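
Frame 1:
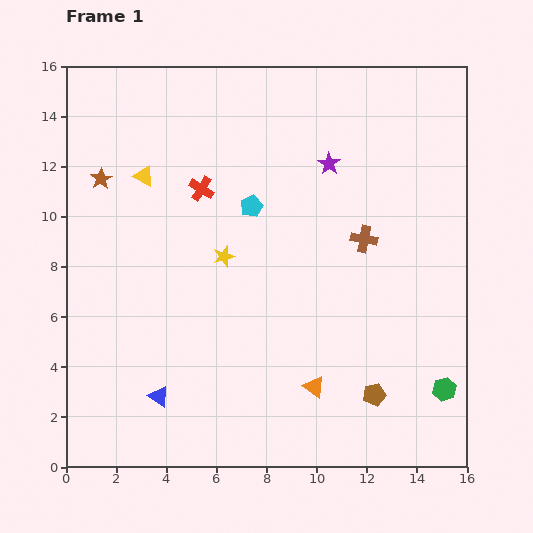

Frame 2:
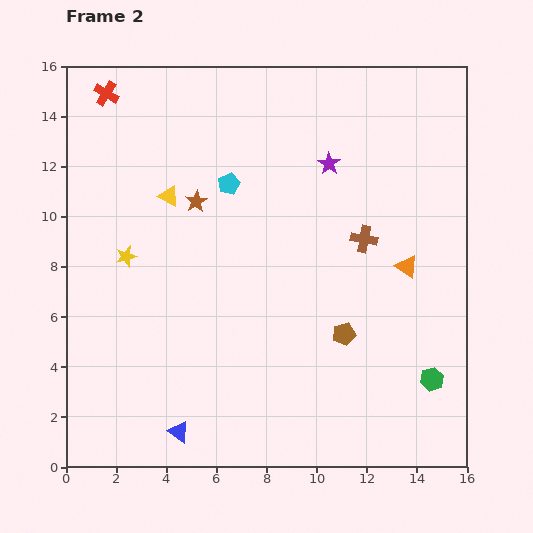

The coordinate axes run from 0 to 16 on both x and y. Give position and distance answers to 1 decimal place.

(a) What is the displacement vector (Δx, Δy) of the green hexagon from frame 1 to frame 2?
(-0.5, 0.4)

The green hexagon was at (15.1, 3.1) in frame 1 and (14.6, 3.5) in frame 2.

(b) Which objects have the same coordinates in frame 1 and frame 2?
the purple star, the brown cross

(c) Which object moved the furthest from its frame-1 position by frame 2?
the orange triangle

(moved 6.1; next 5.4)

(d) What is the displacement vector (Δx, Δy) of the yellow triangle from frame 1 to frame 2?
(1.0, -0.8)

The yellow triangle was at (3.1, 11.6) in frame 1 and (4.1, 10.8) in frame 2.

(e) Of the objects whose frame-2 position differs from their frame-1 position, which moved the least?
the green hexagon

(moved 0.6)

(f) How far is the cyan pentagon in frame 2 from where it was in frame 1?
1.3

The cyan pentagon moved from (7.4, 10.4) to (6.5, 11.3), a distance of √(0.9² + 0.9²) ≈ 1.3.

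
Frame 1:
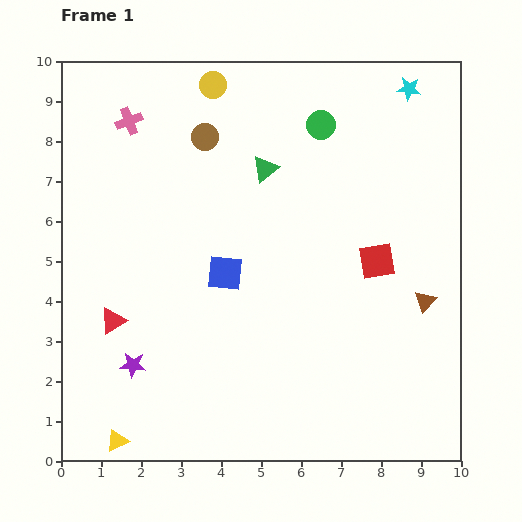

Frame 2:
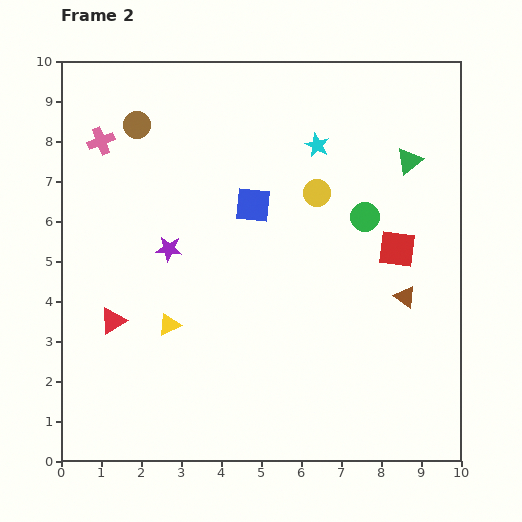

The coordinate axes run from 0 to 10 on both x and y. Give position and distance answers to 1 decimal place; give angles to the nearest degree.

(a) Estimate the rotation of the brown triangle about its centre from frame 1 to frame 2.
38° counter-clockwise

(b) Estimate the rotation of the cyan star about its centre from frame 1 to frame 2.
19° clockwise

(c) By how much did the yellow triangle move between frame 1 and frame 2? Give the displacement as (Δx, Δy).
(1.3, 2.9)

The yellow triangle was at (1.4, 0.5) in frame 1 and (2.7, 3.4) in frame 2.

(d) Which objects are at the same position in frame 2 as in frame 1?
the red triangle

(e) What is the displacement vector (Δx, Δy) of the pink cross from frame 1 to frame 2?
(-0.7, -0.5)

The pink cross was at (1.7, 8.5) in frame 1 and (1.0, 8.0) in frame 2.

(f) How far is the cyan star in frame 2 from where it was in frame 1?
2.7

The cyan star moved from (8.7, 9.3) to (6.4, 7.9), a distance of √(2.3² + 1.4²) ≈ 2.7.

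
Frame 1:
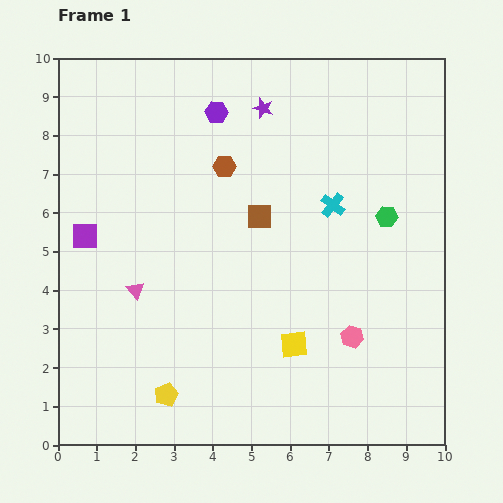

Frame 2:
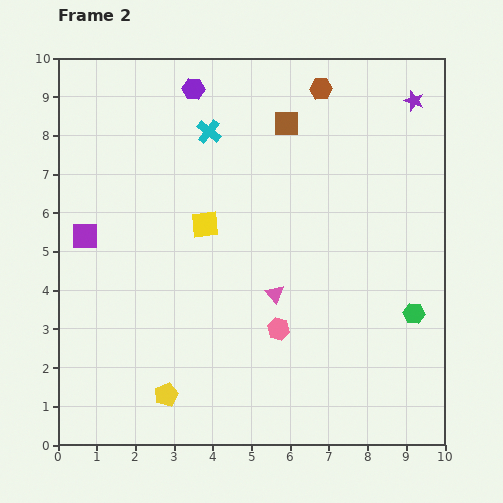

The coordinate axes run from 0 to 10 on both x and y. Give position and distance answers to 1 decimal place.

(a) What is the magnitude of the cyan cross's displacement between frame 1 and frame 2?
3.7

The cyan cross moved from (7.1, 6.2) to (3.9, 8.1), a distance of √(3.2² + 1.9²) ≈ 3.7.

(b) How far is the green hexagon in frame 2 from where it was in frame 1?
2.6

The green hexagon moved from (8.5, 5.9) to (9.2, 3.4), a distance of √(0.7² + 2.5²) ≈ 2.6.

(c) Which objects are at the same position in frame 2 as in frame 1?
the yellow pentagon, the purple square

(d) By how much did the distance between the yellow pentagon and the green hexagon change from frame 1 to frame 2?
-0.6

Distance in frame 1: 7.3. Distance in frame 2: 6.7.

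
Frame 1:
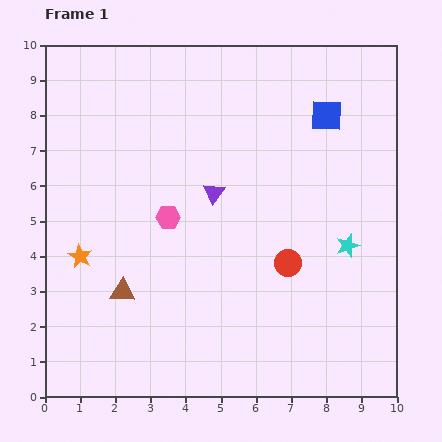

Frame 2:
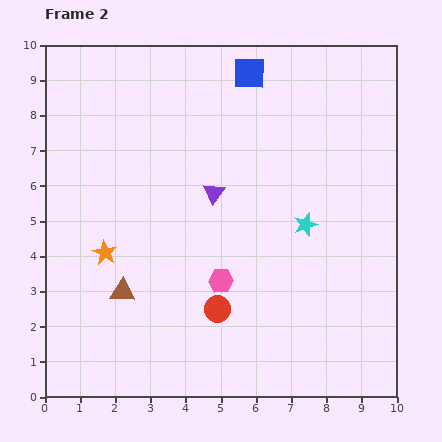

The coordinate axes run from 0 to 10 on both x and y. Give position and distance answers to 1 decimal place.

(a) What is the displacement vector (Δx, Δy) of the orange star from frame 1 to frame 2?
(0.7, 0.1)

The orange star was at (1.0, 4.0) in frame 1 and (1.7, 4.1) in frame 2.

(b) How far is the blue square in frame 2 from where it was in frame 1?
2.5

The blue square moved from (8.0, 8.0) to (5.8, 9.2), a distance of √(2.2² + 1.2²) ≈ 2.5.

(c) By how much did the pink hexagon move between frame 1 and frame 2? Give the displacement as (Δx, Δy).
(1.5, -1.8)

The pink hexagon was at (3.5, 5.1) in frame 1 and (5.0, 3.3) in frame 2.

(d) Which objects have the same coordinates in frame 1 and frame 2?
the brown triangle, the purple triangle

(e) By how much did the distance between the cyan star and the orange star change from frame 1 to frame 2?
-1.8

Distance in frame 1: 7.6. Distance in frame 2: 5.8.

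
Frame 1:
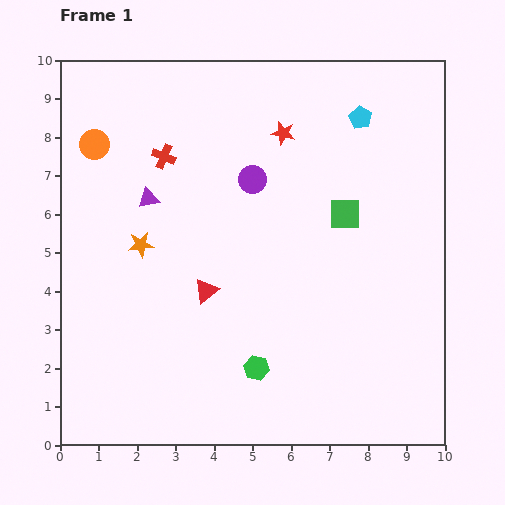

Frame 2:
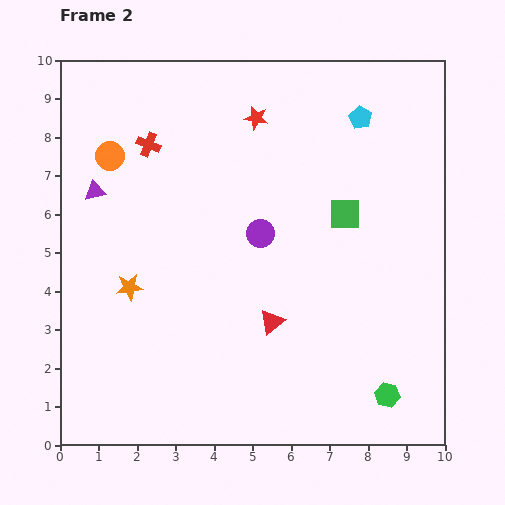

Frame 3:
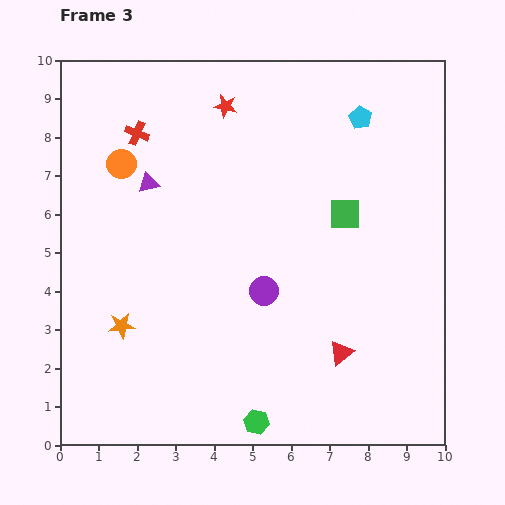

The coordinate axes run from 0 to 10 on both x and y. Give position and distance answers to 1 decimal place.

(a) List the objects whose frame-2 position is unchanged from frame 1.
the green square, the cyan pentagon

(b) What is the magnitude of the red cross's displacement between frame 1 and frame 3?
0.9

The red cross moved from (2.7, 7.5) to (2.0, 8.1), a distance of √(0.7² + 0.6²) ≈ 0.9.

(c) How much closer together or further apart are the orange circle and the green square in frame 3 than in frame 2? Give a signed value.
-0.4

Distance in frame 2: 6.3. Distance in frame 3: 5.9.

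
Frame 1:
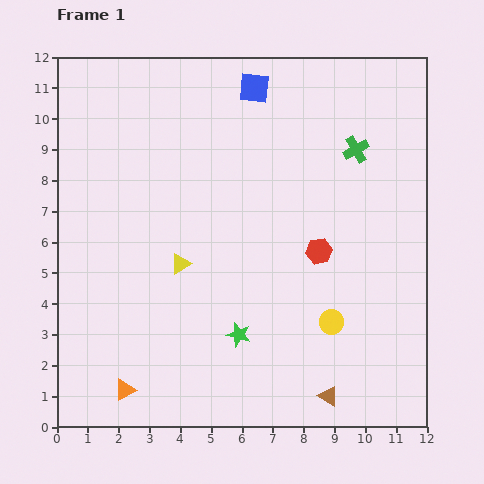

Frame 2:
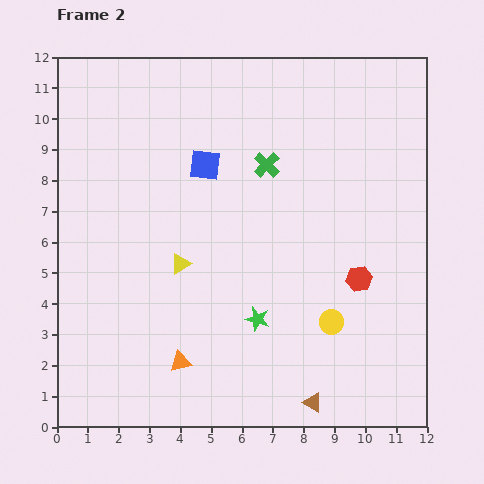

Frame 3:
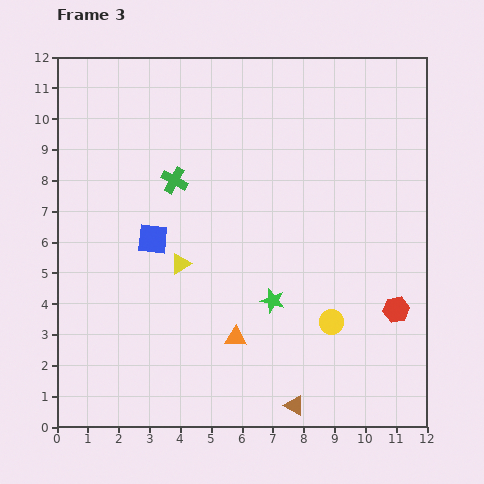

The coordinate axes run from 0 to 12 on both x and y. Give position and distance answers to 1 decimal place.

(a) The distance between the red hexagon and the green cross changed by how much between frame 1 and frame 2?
+1.3

Distance in frame 1: 3.5. Distance in frame 2: 4.8.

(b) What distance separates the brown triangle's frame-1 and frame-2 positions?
0.5

The brown triangle moved from (8.8, 1.0) to (8.3, 0.8), a distance of √(0.5² + 0.2²) ≈ 0.5.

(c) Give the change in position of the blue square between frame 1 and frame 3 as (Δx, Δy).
(-3.3, -4.9)

The blue square was at (6.4, 11.0) in frame 1 and (3.1, 6.1) in frame 3.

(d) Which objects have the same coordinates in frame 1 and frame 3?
the yellow triangle, the yellow circle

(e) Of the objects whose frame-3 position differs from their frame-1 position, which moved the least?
the brown triangle

(moved 1.1)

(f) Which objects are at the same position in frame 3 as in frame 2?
the yellow triangle, the yellow circle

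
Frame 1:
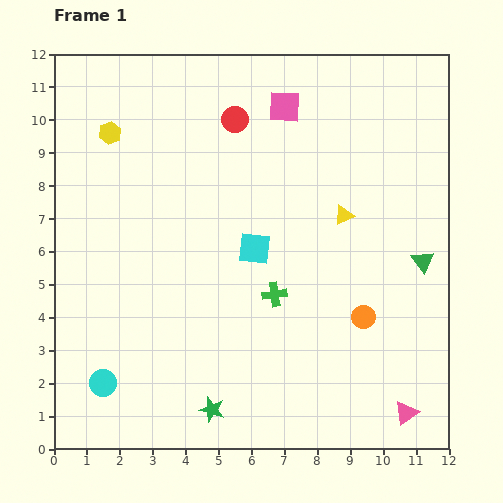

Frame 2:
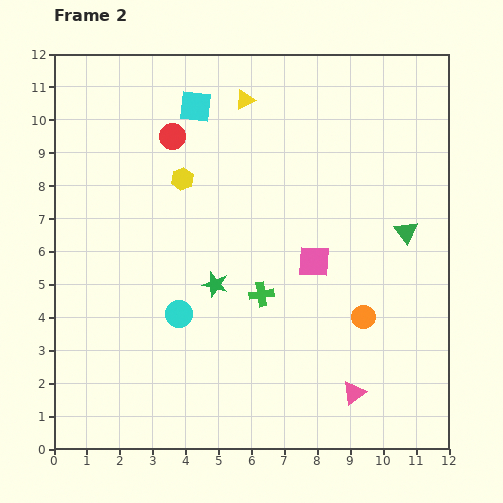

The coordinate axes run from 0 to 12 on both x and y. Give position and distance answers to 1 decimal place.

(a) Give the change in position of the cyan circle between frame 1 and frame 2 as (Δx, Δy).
(2.3, 2.1)

The cyan circle was at (1.5, 2.0) in frame 1 and (3.8, 4.1) in frame 2.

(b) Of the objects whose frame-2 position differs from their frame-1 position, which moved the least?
the green cross

(moved 0.4)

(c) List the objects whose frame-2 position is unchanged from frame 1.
the orange circle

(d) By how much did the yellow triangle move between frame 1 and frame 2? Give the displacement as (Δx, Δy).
(-3.0, 3.5)

The yellow triangle was at (8.8, 7.1) in frame 1 and (5.8, 10.6) in frame 2.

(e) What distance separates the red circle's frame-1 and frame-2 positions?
2.0

The red circle moved from (5.5, 10.0) to (3.6, 9.5), a distance of √(1.9² + 0.5²) ≈ 2.0.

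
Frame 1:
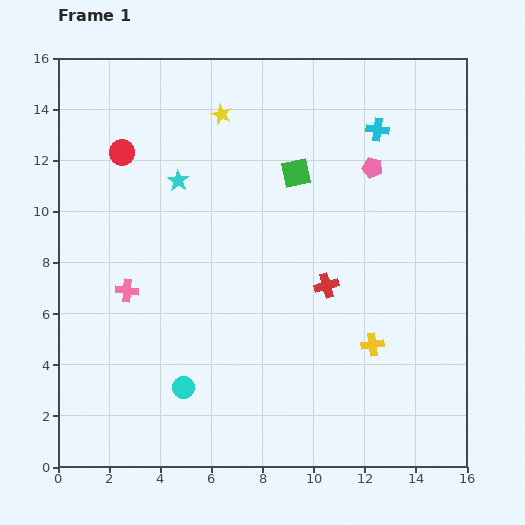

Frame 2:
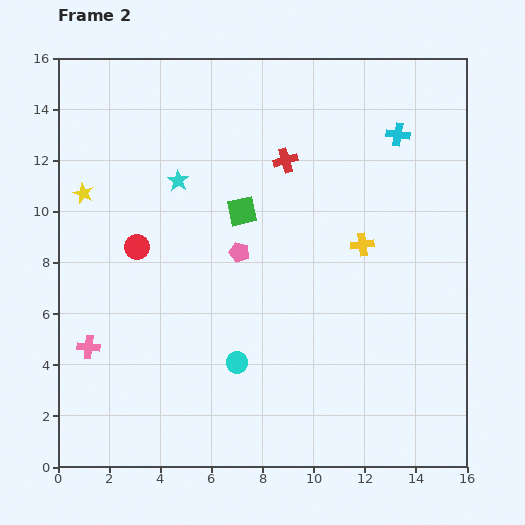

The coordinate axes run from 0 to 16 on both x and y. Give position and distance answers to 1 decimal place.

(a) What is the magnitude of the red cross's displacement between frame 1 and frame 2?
5.2

The red cross moved from (10.5, 7.1) to (8.9, 12.0), a distance of √(1.6² + 4.9²) ≈ 5.2.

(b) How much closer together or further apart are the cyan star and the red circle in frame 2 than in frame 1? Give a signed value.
+0.6

Distance in frame 1: 2.5. Distance in frame 2: 3.1.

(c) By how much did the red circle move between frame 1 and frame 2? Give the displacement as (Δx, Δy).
(0.6, -3.7)

The red circle was at (2.5, 12.3) in frame 1 and (3.1, 8.6) in frame 2.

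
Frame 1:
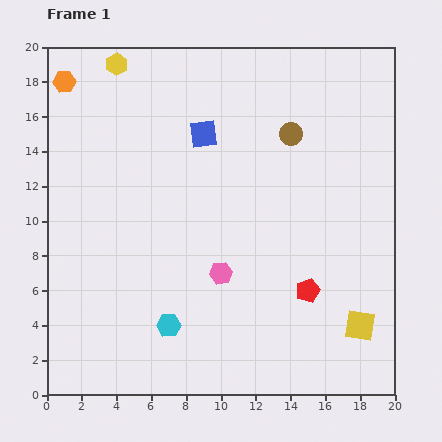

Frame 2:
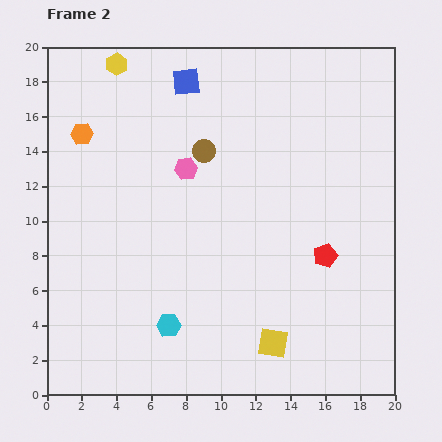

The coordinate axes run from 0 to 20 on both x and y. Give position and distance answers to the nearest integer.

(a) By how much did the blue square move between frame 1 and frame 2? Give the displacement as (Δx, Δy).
(-1, 3)

The blue square was at (9, 15) in frame 1 and (8, 18) in frame 2.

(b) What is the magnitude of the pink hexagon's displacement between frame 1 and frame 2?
6

The pink hexagon moved from (10, 7) to (8, 13), a distance of √(2² + 6²) ≈ 6.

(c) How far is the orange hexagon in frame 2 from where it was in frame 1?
3

The orange hexagon moved from (1, 18) to (2, 15), a distance of √(1² + 3²) ≈ 3.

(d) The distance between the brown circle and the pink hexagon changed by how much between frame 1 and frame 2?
-8

Distance in frame 1: 9. Distance in frame 2: 1.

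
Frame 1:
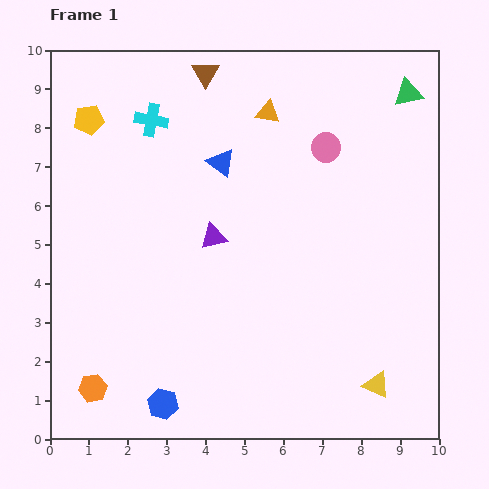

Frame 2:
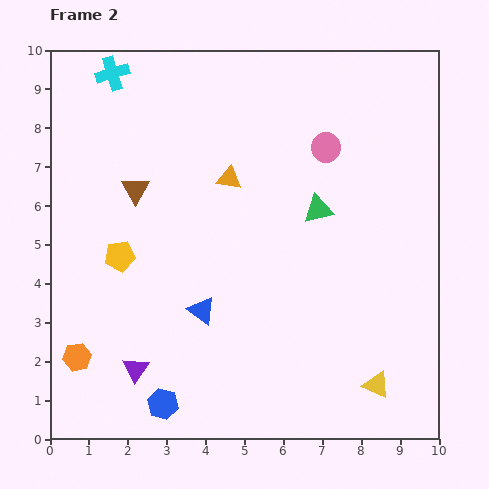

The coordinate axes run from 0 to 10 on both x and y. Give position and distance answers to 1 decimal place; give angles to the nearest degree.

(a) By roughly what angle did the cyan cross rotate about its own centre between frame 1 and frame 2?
27° counter-clockwise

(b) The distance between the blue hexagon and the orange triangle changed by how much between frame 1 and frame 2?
-2.0

Distance in frame 1: 8.0. Distance in frame 2: 6.0.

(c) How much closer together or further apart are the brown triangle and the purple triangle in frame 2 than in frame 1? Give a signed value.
+0.4

Distance in frame 1: 4.2. Distance in frame 2: 4.6.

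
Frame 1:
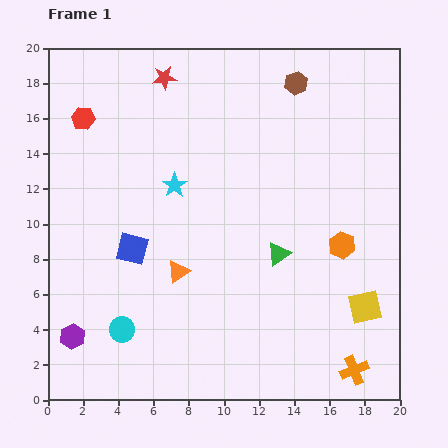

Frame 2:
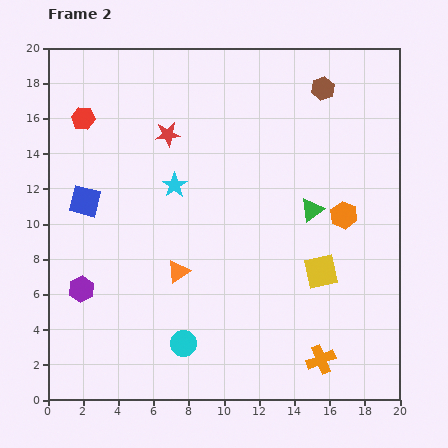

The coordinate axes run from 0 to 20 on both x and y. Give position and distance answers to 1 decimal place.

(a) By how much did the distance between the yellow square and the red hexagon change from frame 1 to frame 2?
-3.1

Distance in frame 1: 19.2. Distance in frame 2: 16.1.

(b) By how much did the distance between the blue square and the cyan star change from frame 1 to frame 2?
+0.9

Distance in frame 1: 4.3. Distance in frame 2: 5.2.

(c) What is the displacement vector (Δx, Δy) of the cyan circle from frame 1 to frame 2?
(3.5, -0.8)

The cyan circle was at (4.2, 4.0) in frame 1 and (7.7, 3.2) in frame 2.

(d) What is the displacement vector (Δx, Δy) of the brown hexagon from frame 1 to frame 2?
(1.5, -0.3)

The brown hexagon was at (14.1, 18.0) in frame 1 and (15.6, 17.7) in frame 2.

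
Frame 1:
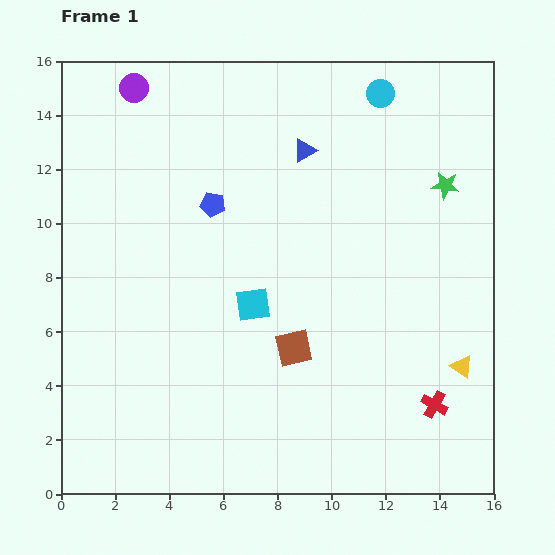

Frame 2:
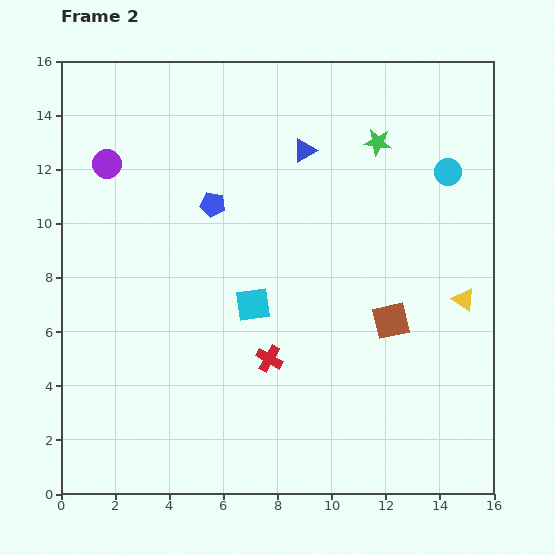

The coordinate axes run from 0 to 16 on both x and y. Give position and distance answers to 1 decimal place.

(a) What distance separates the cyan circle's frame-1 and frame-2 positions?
3.8

The cyan circle moved from (11.8, 14.8) to (14.3, 11.9), a distance of √(2.5² + 2.9²) ≈ 3.8.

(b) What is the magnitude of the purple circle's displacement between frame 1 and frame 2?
3.0

The purple circle moved from (2.7, 15.0) to (1.7, 12.2), a distance of √(1.0² + 2.8²) ≈ 3.0.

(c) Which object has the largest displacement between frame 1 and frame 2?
the red cross

(moved 6.3; next 3.8)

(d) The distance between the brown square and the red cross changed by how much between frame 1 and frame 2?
-0.9

Distance in frame 1: 5.6. Distance in frame 2: 4.7.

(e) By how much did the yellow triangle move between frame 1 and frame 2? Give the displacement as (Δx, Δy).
(0.1, 2.5)

The yellow triangle was at (14.8, 4.7) in frame 1 and (14.9, 7.2) in frame 2.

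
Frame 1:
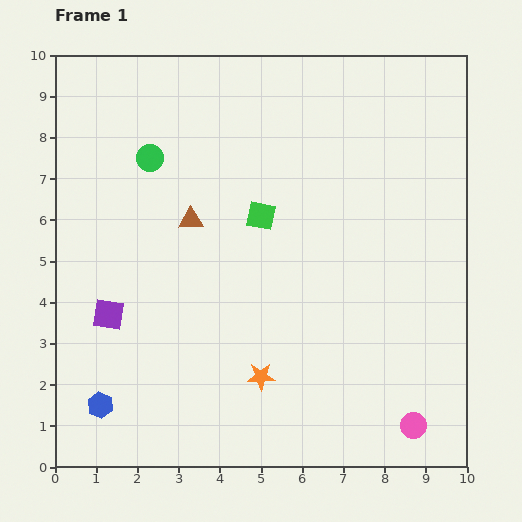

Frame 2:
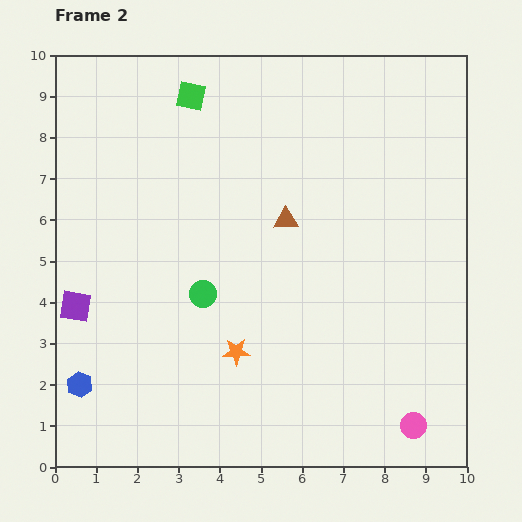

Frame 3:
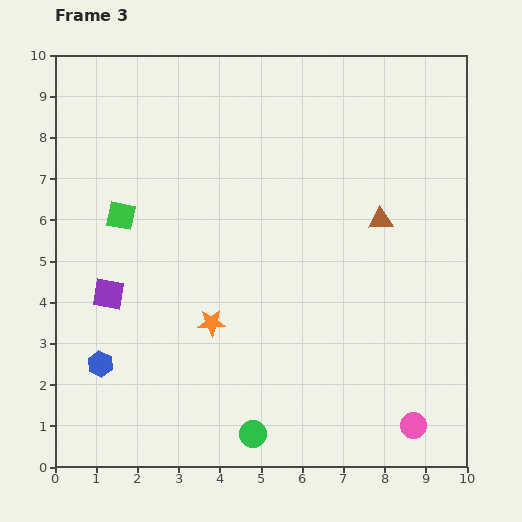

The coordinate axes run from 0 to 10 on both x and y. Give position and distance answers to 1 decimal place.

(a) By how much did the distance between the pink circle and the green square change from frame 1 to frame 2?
+3.4

Distance in frame 1: 6.3. Distance in frame 2: 9.7.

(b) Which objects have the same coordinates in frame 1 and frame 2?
the pink circle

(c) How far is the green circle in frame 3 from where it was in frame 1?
7.2

The green circle moved from (2.3, 7.5) to (4.8, 0.8), a distance of √(2.5² + 6.7²) ≈ 7.2.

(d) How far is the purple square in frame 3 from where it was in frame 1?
0.5

The purple square moved from (1.3, 3.7) to (1.3, 4.2), a distance of √(0.0² + 0.5²) ≈ 0.5.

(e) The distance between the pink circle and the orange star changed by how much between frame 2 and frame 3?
+0.8

Distance in frame 2: 4.7. Distance in frame 3: 5.5.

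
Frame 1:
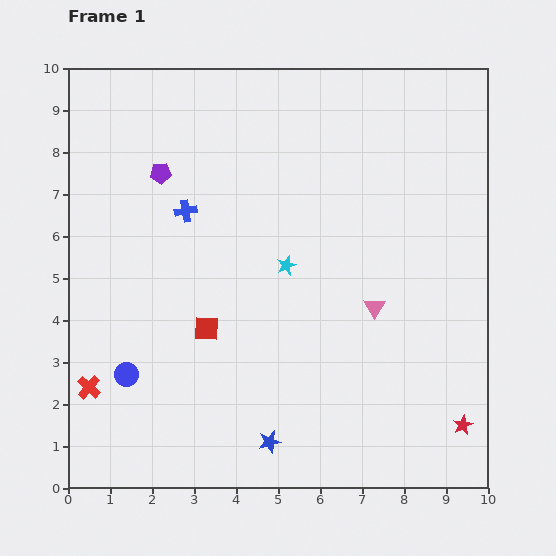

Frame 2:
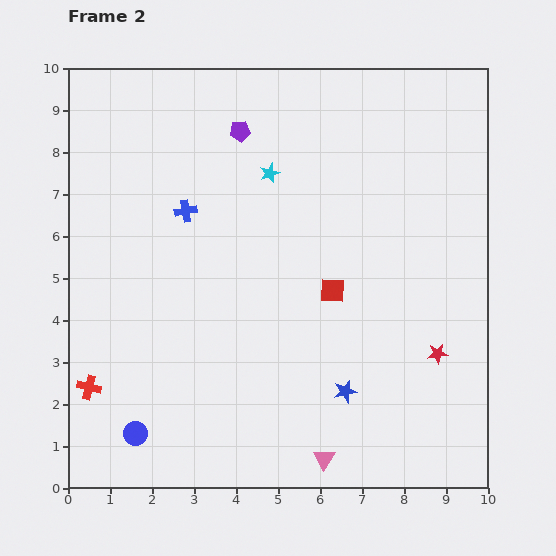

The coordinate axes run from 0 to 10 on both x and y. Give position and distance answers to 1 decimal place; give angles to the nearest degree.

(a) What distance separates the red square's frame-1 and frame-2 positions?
3.1

The red square moved from (3.3, 3.8) to (6.3, 4.7), a distance of √(3.0² + 0.9²) ≈ 3.1.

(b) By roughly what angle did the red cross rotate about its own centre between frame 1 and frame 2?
27° counter-clockwise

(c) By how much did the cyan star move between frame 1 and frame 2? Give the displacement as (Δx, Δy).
(-0.4, 2.2)

The cyan star was at (5.2, 5.3) in frame 1 and (4.8, 7.5) in frame 2.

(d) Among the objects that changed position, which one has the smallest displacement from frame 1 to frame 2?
the blue circle

(moved 1.4)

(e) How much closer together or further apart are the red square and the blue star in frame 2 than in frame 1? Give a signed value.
-0.7

Distance in frame 1: 3.1. Distance in frame 2: 2.4.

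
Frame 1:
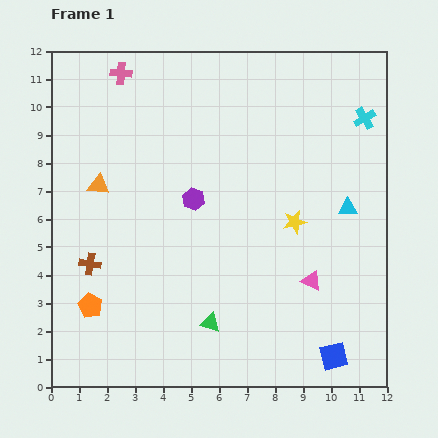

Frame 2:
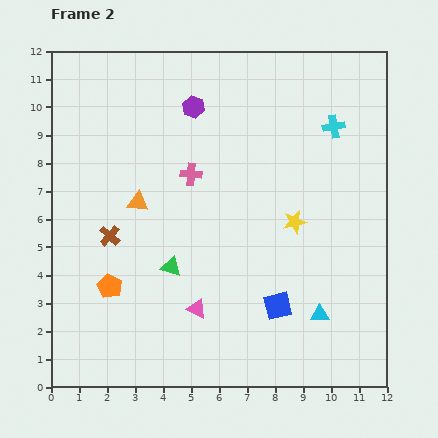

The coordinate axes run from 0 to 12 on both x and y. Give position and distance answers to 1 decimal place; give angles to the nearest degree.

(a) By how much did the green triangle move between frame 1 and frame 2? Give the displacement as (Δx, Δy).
(-1.4, 2.0)

The green triangle was at (5.7, 2.3) in frame 1 and (4.3, 4.3) in frame 2.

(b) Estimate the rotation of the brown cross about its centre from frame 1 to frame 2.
34° clockwise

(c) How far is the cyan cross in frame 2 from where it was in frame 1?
1.1

The cyan cross moved from (11.2, 9.6) to (10.1, 9.3), a distance of √(1.1² + 0.3²) ≈ 1.1.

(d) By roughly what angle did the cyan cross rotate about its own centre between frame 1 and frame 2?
20° clockwise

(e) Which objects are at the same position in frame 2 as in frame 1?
the yellow star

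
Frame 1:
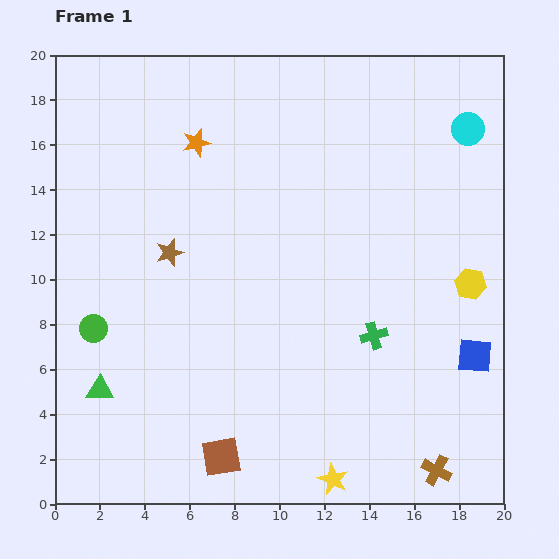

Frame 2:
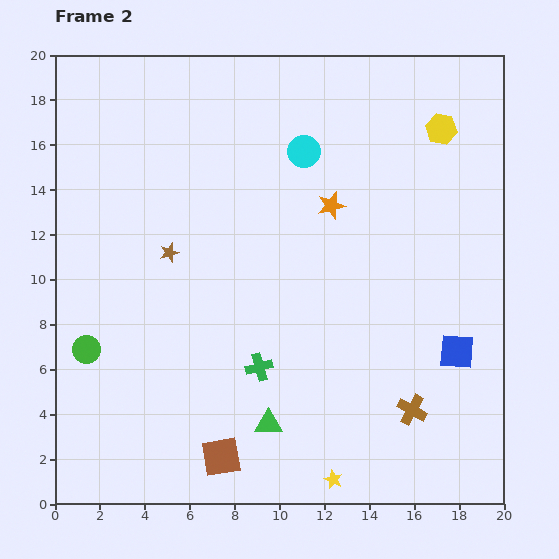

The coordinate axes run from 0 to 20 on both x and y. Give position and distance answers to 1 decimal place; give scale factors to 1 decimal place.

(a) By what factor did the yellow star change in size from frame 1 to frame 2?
0.6×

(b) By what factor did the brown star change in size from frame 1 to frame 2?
0.7×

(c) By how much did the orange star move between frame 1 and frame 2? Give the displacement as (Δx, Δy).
(6.0, -2.8)

The orange star was at (6.3, 16.1) in frame 1 and (12.3, 13.3) in frame 2.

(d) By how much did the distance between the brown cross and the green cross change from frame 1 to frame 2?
+0.5

Distance in frame 1: 6.6. Distance in frame 2: 7.1.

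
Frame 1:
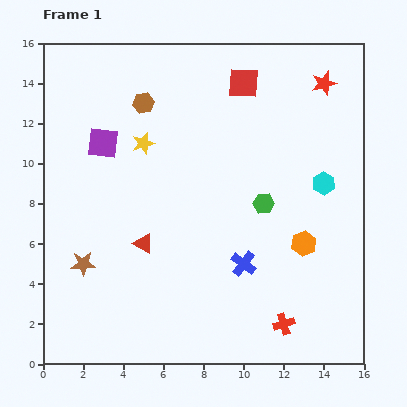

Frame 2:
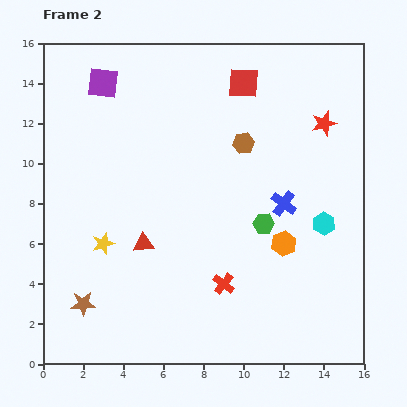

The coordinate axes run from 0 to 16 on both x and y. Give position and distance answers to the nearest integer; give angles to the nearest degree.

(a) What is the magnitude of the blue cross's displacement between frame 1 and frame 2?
4

The blue cross moved from (10, 5) to (12, 8), a distance of √(2² + 3²) ≈ 4.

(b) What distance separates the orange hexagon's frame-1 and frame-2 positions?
1

The orange hexagon moved from (13, 6) to (12, 6), a distance of √(1² + 0²) ≈ 1.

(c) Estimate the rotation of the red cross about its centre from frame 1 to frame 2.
34° counter-clockwise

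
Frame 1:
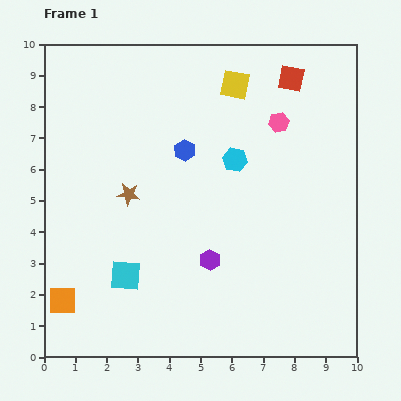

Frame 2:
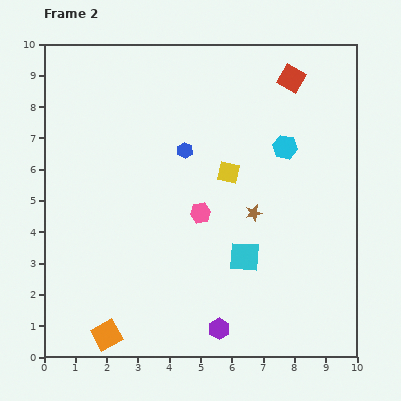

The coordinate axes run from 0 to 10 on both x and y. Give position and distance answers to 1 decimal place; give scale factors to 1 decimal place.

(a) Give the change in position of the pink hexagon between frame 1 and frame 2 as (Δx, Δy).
(-2.5, -2.9)

The pink hexagon was at (7.5, 7.5) in frame 1 and (5.0, 4.6) in frame 2.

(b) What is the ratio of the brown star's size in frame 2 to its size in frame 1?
0.7×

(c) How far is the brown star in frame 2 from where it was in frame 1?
4.0

The brown star moved from (2.7, 5.2) to (6.7, 4.6), a distance of √(4.0² + 0.6²) ≈ 4.0.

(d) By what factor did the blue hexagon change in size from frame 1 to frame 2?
0.8×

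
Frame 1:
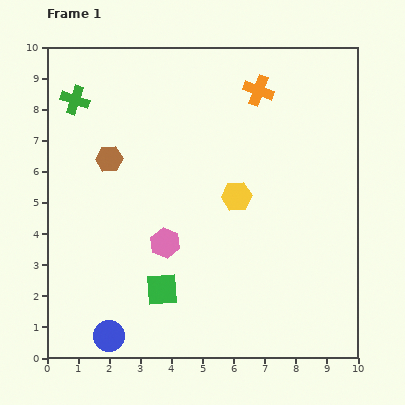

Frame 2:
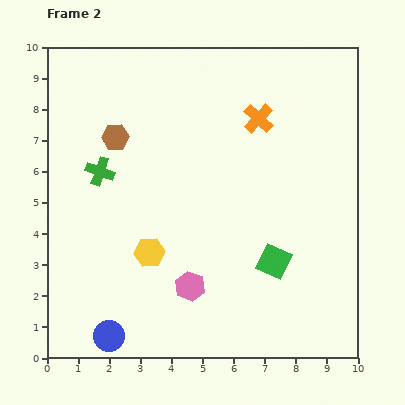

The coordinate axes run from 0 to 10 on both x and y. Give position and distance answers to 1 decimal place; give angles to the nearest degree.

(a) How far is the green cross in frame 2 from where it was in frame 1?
2.4

The green cross moved from (0.9, 8.3) to (1.7, 6.0), a distance of √(0.8² + 2.3²) ≈ 2.4.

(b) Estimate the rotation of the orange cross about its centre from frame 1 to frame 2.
23° clockwise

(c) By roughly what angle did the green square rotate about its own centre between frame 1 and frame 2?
28° clockwise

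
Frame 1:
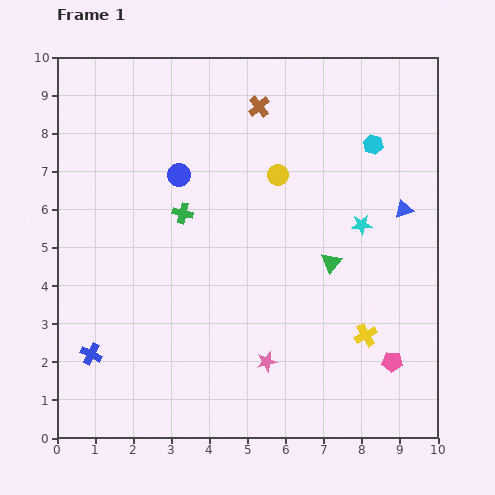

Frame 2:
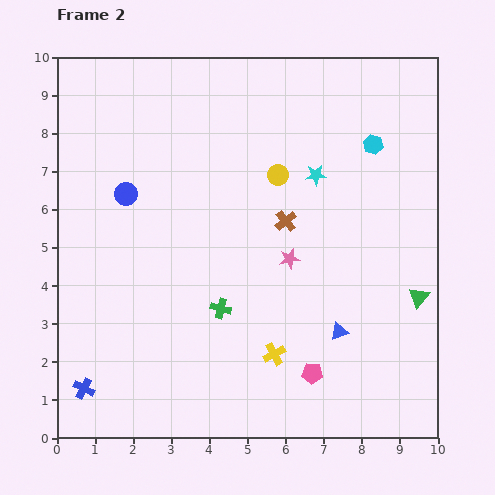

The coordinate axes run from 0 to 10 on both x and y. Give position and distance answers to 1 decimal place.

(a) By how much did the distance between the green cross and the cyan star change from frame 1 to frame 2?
-0.4

Distance in frame 1: 4.7. Distance in frame 2: 4.3.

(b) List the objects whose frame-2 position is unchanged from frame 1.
the yellow circle, the cyan hexagon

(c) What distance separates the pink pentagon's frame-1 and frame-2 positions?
2.1

The pink pentagon moved from (8.8, 2.0) to (6.7, 1.7), a distance of √(2.1² + 0.3²) ≈ 2.1.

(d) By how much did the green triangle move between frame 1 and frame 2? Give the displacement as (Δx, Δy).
(2.3, -0.9)

The green triangle was at (7.2, 4.6) in frame 1 and (9.5, 3.7) in frame 2.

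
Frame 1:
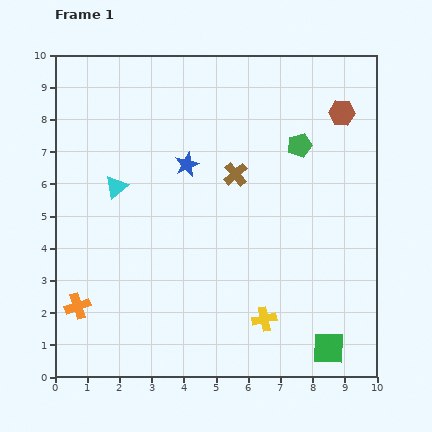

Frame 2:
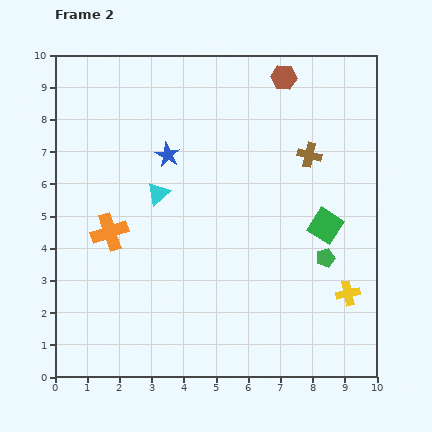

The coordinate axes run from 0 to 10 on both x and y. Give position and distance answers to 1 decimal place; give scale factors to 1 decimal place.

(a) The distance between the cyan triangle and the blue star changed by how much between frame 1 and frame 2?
-1.1

Distance in frame 1: 2.3. Distance in frame 2: 1.2.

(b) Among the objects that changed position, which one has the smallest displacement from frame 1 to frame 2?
the blue star

(moved 0.7)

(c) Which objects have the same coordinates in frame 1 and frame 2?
none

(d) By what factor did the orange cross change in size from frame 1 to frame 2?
1.4×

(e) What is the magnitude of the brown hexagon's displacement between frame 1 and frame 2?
2.1

The brown hexagon moved from (8.9, 8.2) to (7.1, 9.3), a distance of √(1.8² + 1.1²) ≈ 2.1.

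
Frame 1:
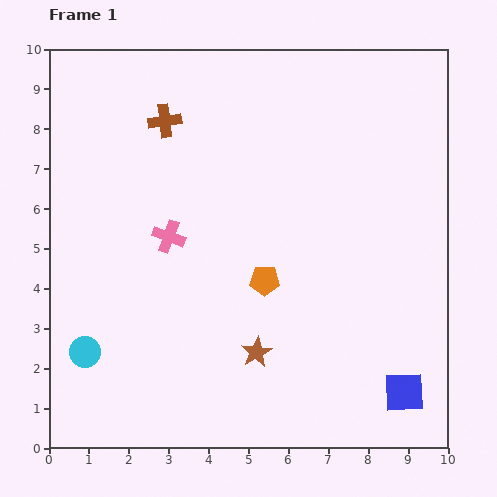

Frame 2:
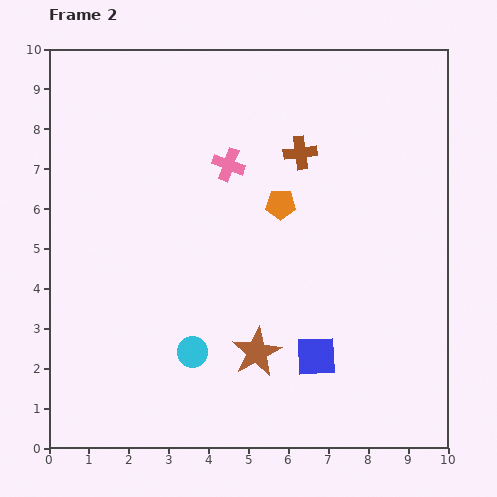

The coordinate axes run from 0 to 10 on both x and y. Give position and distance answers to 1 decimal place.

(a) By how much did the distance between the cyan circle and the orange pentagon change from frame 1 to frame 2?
-0.5

Distance in frame 1: 4.8. Distance in frame 2: 4.3.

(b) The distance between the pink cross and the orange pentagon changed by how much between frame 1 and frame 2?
-1.0

Distance in frame 1: 2.6. Distance in frame 2: 1.6.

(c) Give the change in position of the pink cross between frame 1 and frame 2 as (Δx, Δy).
(1.5, 1.8)

The pink cross was at (3.0, 5.3) in frame 1 and (4.5, 7.1) in frame 2.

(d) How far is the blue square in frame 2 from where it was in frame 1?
2.4

The blue square moved from (8.9, 1.4) to (6.7, 2.3), a distance of √(2.2² + 0.9²) ≈ 2.4.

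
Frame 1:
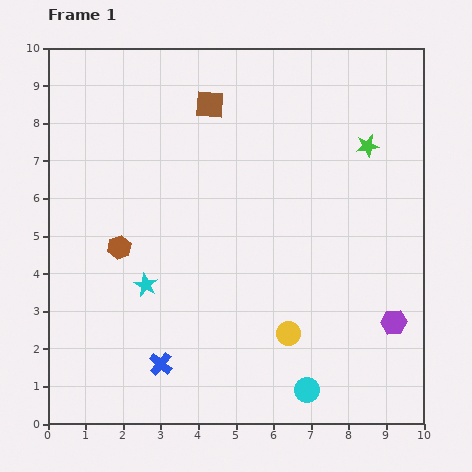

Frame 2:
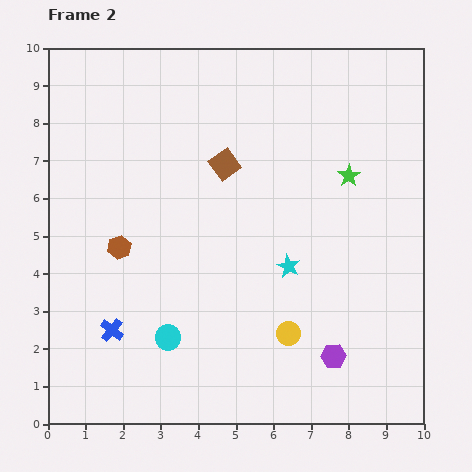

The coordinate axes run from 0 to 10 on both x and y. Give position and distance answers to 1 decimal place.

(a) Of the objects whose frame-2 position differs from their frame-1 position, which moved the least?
the green star

(moved 0.9)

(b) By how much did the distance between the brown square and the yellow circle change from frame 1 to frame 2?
-1.7

Distance in frame 1: 6.5. Distance in frame 2: 4.8.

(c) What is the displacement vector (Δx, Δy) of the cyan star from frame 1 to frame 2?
(3.8, 0.5)

The cyan star was at (2.6, 3.7) in frame 1 and (6.4, 4.2) in frame 2.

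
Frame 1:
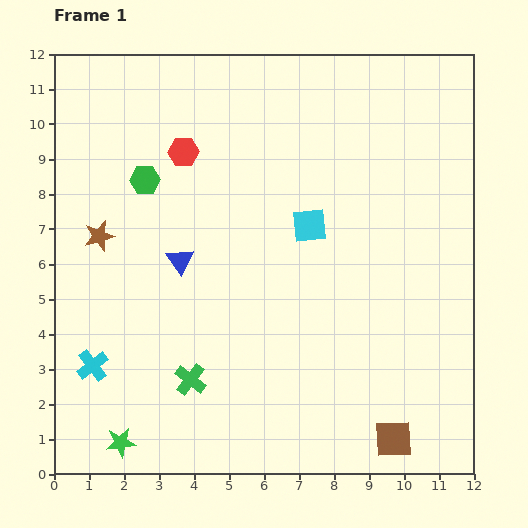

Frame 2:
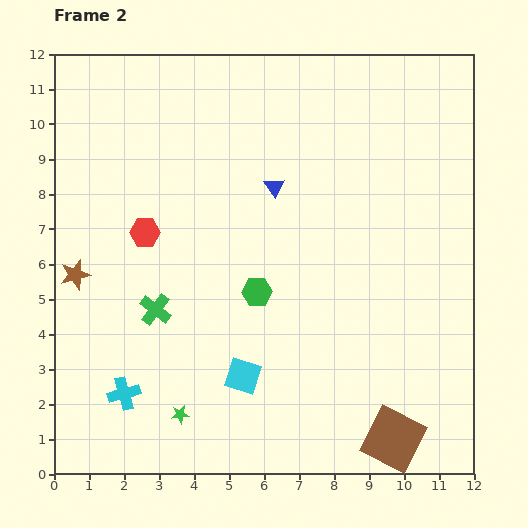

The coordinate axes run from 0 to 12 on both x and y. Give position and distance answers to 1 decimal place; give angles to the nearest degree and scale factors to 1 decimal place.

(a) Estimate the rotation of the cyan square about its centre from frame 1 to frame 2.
24° clockwise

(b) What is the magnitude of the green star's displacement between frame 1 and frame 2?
1.9

The green star moved from (1.9, 0.9) to (3.6, 1.7), a distance of √(1.7² + 0.8²) ≈ 1.9.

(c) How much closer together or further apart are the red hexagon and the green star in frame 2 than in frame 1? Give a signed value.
-3.2

Distance in frame 1: 8.5. Distance in frame 2: 5.3.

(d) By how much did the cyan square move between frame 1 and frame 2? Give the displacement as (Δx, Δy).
(-1.9, -4.3)

The cyan square was at (7.3, 7.1) in frame 1 and (5.4, 2.8) in frame 2.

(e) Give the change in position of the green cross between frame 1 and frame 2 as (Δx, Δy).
(-1.0, 2.0)

The green cross was at (3.9, 2.7) in frame 1 and (2.9, 4.7) in frame 2.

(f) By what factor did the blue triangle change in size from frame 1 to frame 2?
0.7×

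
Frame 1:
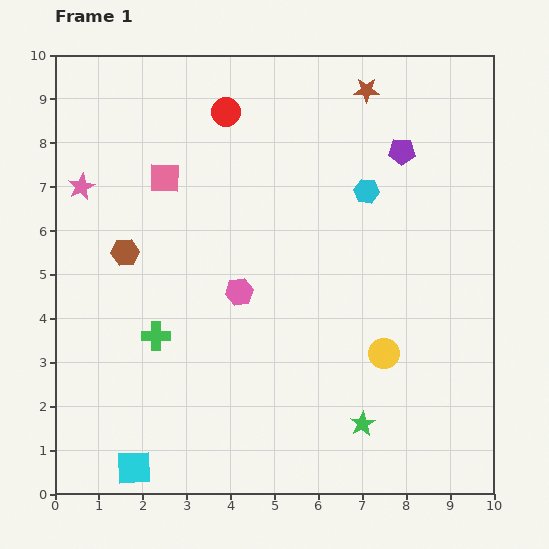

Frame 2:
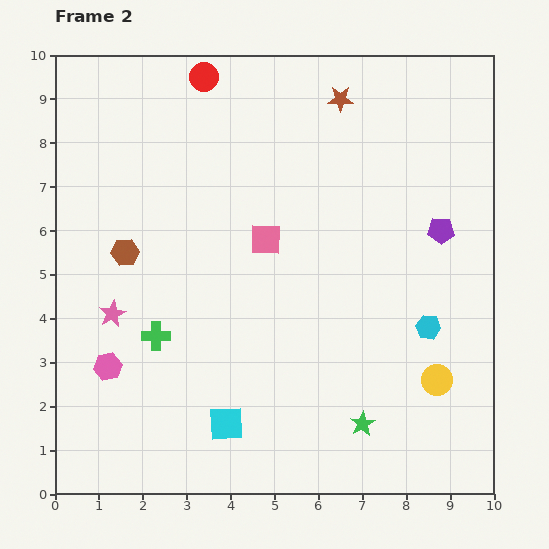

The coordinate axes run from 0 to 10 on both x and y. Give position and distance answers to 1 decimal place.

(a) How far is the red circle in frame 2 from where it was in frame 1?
0.9

The red circle moved from (3.9, 8.7) to (3.4, 9.5), a distance of √(0.5² + 0.8²) ≈ 0.9.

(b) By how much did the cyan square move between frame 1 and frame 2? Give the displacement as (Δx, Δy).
(2.1, 1.0)

The cyan square was at (1.8, 0.6) in frame 1 and (3.9, 1.6) in frame 2.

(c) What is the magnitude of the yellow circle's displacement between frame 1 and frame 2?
1.3

The yellow circle moved from (7.5, 3.2) to (8.7, 2.6), a distance of √(1.2² + 0.6²) ≈ 1.3.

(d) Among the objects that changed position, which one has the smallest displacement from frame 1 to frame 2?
the brown star

(moved 0.6)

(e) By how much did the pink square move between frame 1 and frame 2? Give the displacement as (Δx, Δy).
(2.3, -1.4)

The pink square was at (2.5, 7.2) in frame 1 and (4.8, 5.8) in frame 2.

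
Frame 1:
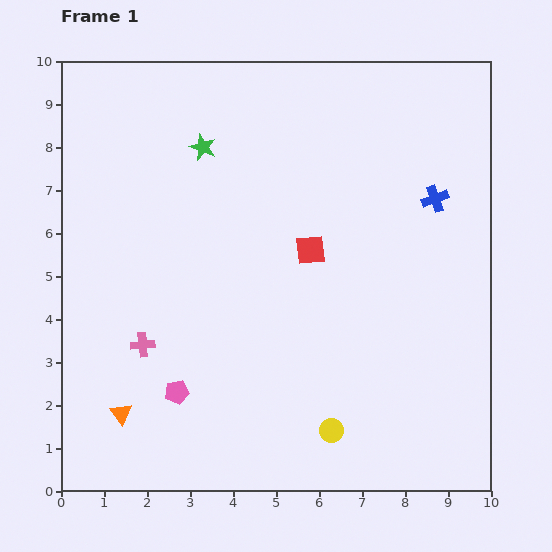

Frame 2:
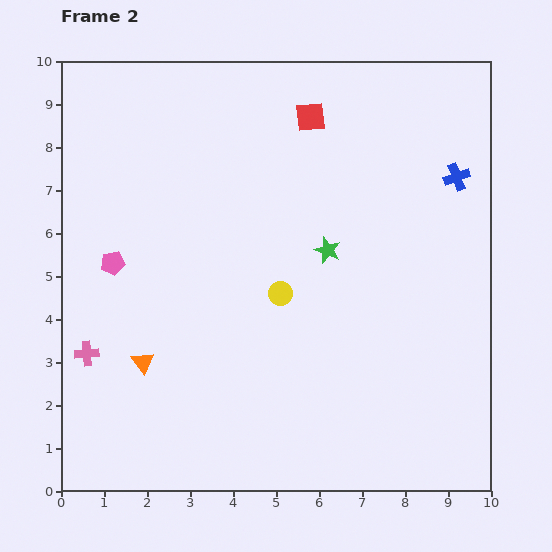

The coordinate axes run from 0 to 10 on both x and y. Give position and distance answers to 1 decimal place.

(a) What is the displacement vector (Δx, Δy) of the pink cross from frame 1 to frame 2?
(-1.3, -0.2)

The pink cross was at (1.9, 3.4) in frame 1 and (0.6, 3.2) in frame 2.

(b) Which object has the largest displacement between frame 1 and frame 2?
the green star

(moved 3.8; next 3.4)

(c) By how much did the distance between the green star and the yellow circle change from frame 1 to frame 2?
-5.7

Distance in frame 1: 7.2. Distance in frame 2: 1.5.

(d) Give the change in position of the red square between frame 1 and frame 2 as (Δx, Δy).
(0.0, 3.1)

The red square was at (5.8, 5.6) in frame 1 and (5.8, 8.7) in frame 2.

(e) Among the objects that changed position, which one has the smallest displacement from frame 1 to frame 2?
the blue cross

(moved 0.7)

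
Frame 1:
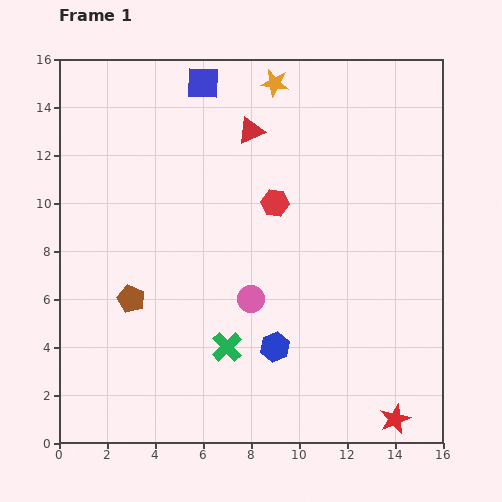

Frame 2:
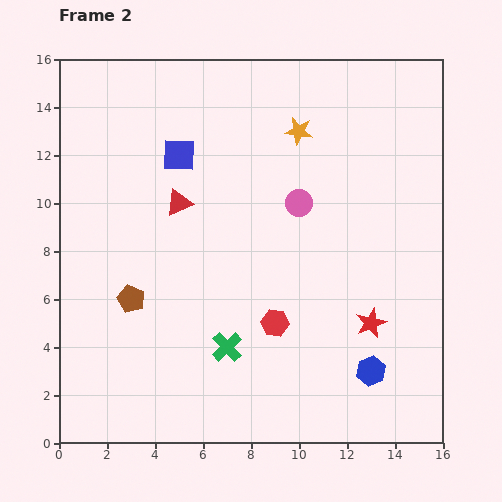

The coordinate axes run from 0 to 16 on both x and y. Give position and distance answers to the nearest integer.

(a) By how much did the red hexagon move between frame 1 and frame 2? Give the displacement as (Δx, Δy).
(0, -5)

The red hexagon was at (9, 10) in frame 1 and (9, 5) in frame 2.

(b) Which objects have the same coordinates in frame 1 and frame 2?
the green cross, the brown pentagon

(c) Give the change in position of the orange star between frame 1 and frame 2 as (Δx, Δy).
(1, -2)

The orange star was at (9, 15) in frame 1 and (10, 13) in frame 2.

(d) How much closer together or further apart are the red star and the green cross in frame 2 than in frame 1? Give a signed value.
-2

Distance in frame 1: 8. Distance in frame 2: 6.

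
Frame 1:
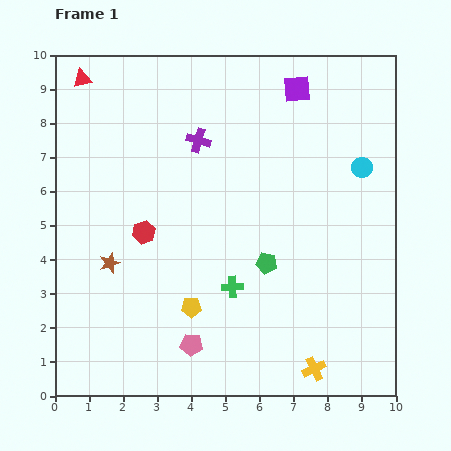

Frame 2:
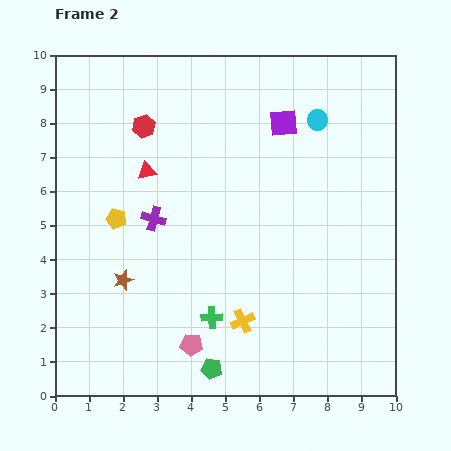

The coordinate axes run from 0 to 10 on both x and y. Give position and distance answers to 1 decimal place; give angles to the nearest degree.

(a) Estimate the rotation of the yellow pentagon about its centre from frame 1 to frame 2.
17° clockwise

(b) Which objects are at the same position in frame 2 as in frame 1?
the pink pentagon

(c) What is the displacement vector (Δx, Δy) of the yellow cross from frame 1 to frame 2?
(-2.1, 1.4)

The yellow cross was at (7.6, 0.8) in frame 1 and (5.5, 2.2) in frame 2.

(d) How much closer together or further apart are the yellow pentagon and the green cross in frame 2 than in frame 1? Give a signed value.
+2.7

Distance in frame 1: 1.3. Distance in frame 2: 4.0.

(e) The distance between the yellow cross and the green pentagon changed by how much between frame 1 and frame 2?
-1.7

Distance in frame 1: 3.4. Distance in frame 2: 1.7.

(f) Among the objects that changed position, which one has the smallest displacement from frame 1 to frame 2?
the brown star

(moved 0.6)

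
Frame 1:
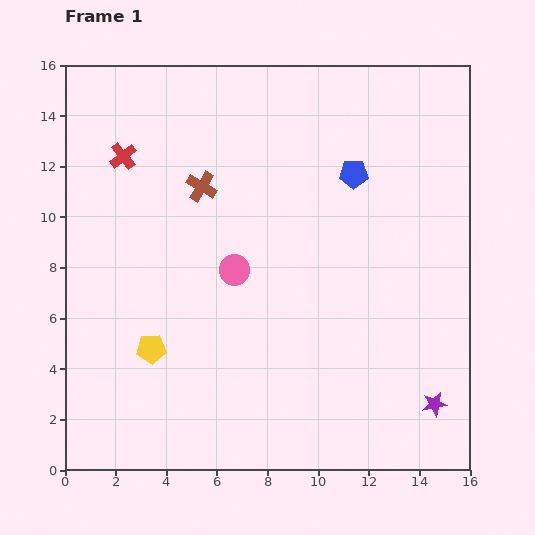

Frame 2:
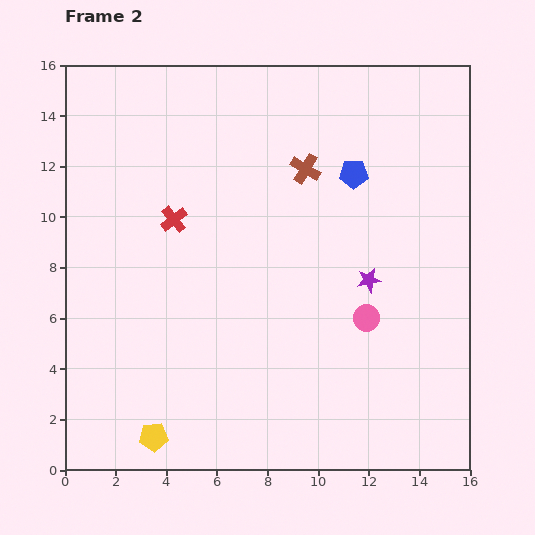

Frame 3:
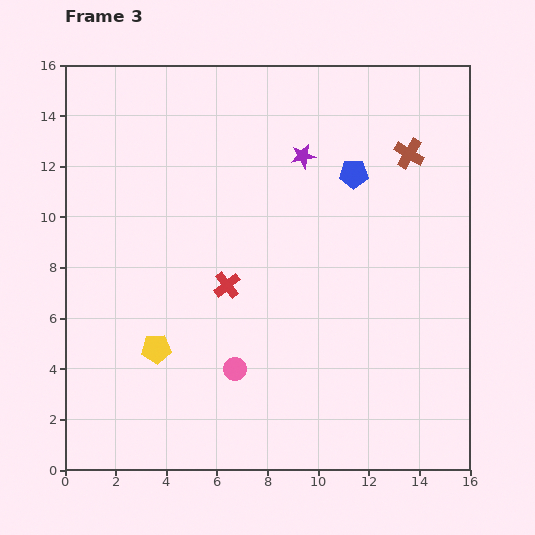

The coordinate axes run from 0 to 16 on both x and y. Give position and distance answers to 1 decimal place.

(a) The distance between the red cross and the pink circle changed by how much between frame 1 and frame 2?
+2.2

Distance in frame 1: 6.3. Distance in frame 2: 8.5.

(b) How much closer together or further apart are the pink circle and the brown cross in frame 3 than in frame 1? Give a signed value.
+7.4

Distance in frame 1: 3.5. Distance in frame 3: 10.9.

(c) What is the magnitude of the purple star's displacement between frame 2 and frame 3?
5.5

The purple star moved from (12.0, 7.5) to (9.4, 12.4), a distance of √(2.6² + 4.9²) ≈ 5.5.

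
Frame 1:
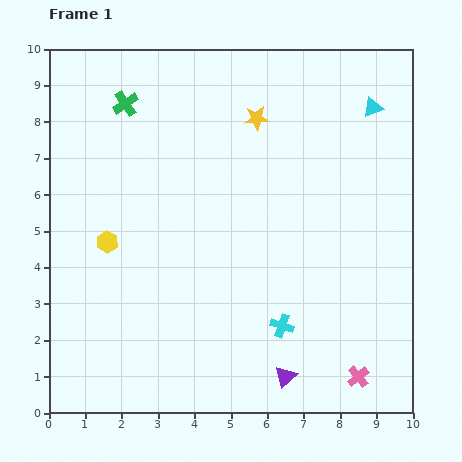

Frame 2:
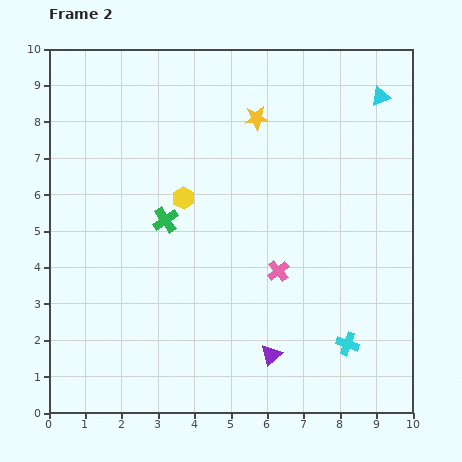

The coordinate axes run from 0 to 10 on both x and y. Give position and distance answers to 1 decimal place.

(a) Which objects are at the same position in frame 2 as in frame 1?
the yellow star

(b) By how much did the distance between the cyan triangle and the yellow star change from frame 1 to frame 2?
+0.3

Distance in frame 1: 3.2. Distance in frame 2: 3.5.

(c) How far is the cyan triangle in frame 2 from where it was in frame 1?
0.4

The cyan triangle moved from (8.9, 8.4) to (9.1, 8.7), a distance of √(0.2² + 0.3²) ≈ 0.4.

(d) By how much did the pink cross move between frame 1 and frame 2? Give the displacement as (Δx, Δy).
(-2.2, 2.9)

The pink cross was at (8.5, 1.0) in frame 1 and (6.3, 3.9) in frame 2.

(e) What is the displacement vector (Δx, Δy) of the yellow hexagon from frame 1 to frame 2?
(2.1, 1.2)

The yellow hexagon was at (1.6, 4.7) in frame 1 and (3.7, 5.9) in frame 2.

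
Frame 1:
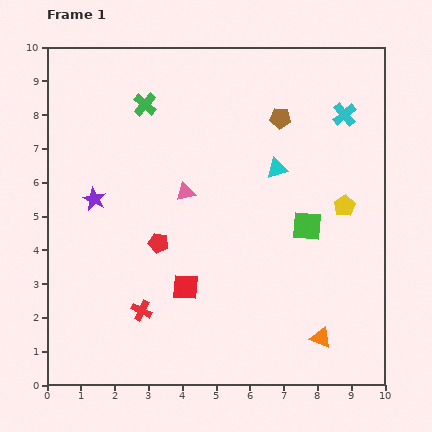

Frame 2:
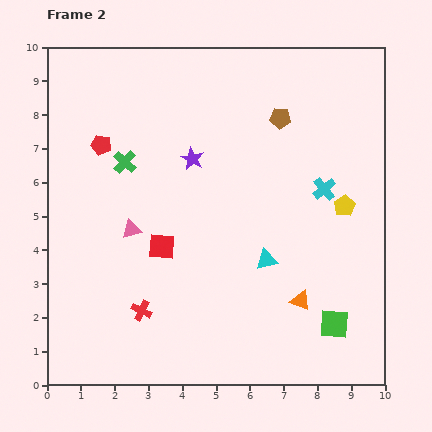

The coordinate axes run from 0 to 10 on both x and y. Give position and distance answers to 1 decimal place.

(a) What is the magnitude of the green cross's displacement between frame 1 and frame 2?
1.8

The green cross moved from (2.9, 8.3) to (2.3, 6.6), a distance of √(0.6² + 1.7²) ≈ 1.8.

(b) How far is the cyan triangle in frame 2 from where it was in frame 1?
2.7

The cyan triangle moved from (6.8, 6.4) to (6.5, 3.7), a distance of √(0.3² + 2.7²) ≈ 2.7.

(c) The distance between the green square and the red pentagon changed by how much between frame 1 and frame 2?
+4.3

Distance in frame 1: 4.4. Distance in frame 2: 8.7.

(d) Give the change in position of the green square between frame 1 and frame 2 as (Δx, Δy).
(0.8, -2.9)

The green square was at (7.7, 4.7) in frame 1 and (8.5, 1.8) in frame 2.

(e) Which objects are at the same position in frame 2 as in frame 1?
the yellow pentagon, the red cross, the brown pentagon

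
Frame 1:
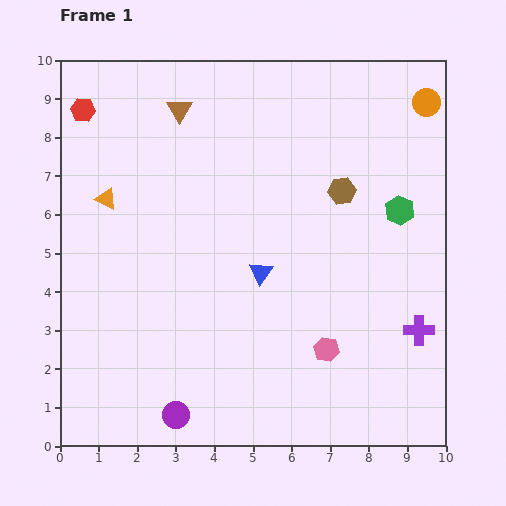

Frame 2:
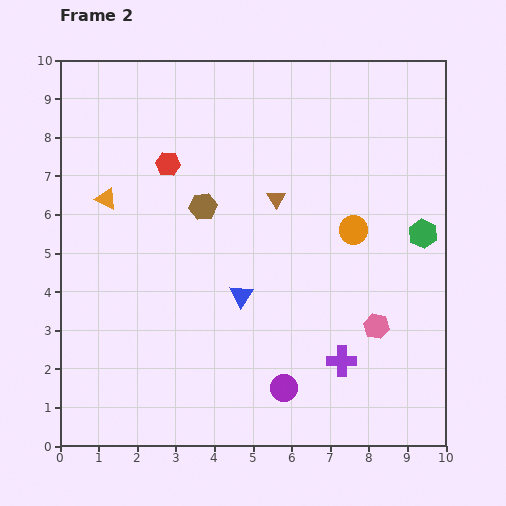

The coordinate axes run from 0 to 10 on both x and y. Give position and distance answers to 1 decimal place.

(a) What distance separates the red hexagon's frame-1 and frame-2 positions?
2.6

The red hexagon moved from (0.6, 8.7) to (2.8, 7.3), a distance of √(2.2² + 1.4²) ≈ 2.6.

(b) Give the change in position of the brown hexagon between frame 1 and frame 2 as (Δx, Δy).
(-3.6, -0.4)

The brown hexagon was at (7.3, 6.6) in frame 1 and (3.7, 6.2) in frame 2.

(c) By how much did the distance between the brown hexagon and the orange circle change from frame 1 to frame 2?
+0.7

Distance in frame 1: 3.2. Distance in frame 2: 3.9.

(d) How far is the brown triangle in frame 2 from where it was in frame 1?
3.4

The brown triangle moved from (3.1, 8.7) to (5.6, 6.4), a distance of √(2.5² + 2.3²) ≈ 3.4.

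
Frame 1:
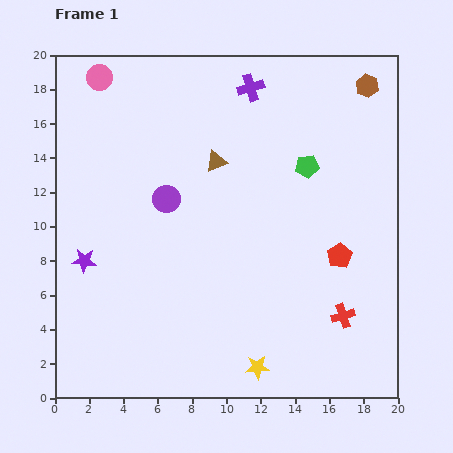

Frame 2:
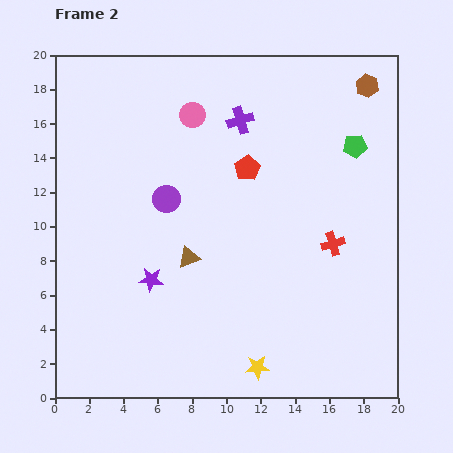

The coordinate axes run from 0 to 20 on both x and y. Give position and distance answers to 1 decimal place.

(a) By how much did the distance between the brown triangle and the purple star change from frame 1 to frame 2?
-7.0

Distance in frame 1: 9.6. Distance in frame 2: 2.6.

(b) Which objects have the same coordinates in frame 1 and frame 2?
the purple circle, the brown hexagon, the yellow star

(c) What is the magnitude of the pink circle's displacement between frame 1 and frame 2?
5.8

The pink circle moved from (2.6, 18.7) to (8.0, 16.5), a distance of √(5.4² + 2.2²) ≈ 5.8.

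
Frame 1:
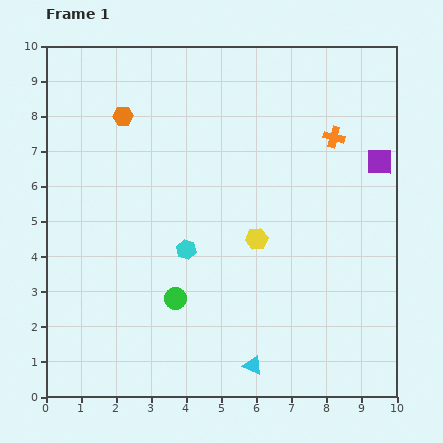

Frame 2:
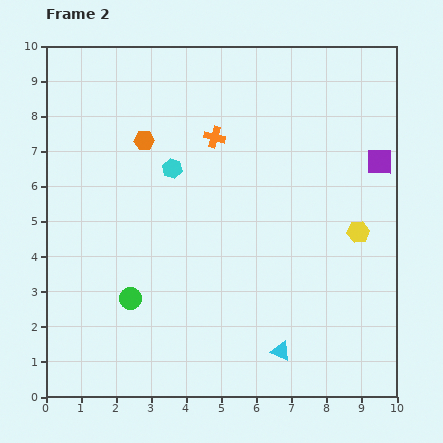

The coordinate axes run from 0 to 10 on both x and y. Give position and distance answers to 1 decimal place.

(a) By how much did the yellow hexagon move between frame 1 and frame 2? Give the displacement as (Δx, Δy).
(2.9, 0.2)

The yellow hexagon was at (6.0, 4.5) in frame 1 and (8.9, 4.7) in frame 2.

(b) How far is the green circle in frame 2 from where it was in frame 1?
1.3

The green circle moved from (3.7, 2.8) to (2.4, 2.8), a distance of √(1.3² + 0.0²) ≈ 1.3.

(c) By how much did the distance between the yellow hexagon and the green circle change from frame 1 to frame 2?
+3.9

Distance in frame 1: 2.9. Distance in frame 2: 6.8.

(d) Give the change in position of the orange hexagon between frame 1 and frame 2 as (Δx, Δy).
(0.6, -0.7)

The orange hexagon was at (2.2, 8.0) in frame 1 and (2.8, 7.3) in frame 2.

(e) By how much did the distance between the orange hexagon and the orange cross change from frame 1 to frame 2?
-4.0

Distance in frame 1: 6.0. Distance in frame 2: 2.0.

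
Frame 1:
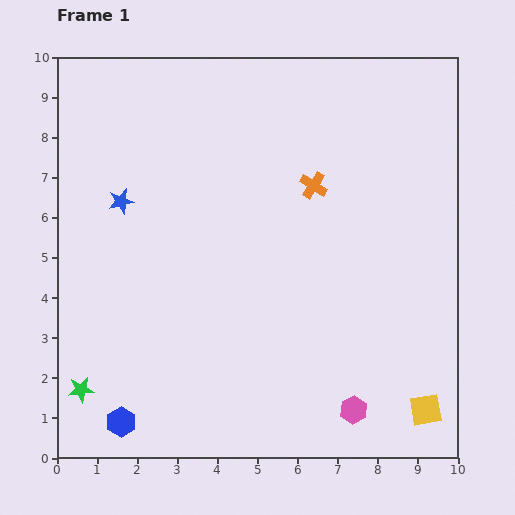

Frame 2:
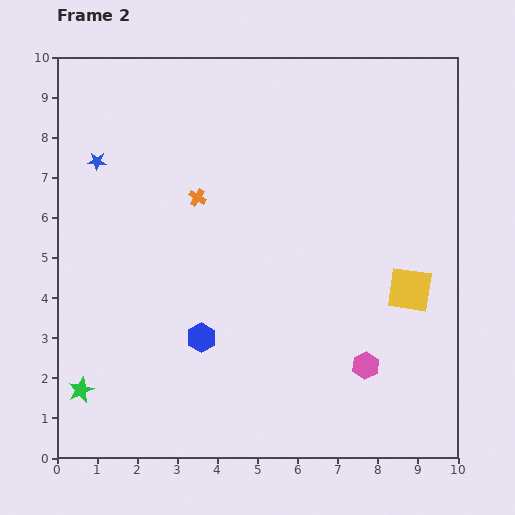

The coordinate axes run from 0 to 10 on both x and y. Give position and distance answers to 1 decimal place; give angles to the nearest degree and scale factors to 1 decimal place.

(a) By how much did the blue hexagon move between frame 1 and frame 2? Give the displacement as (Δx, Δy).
(2.0, 2.1)

The blue hexagon was at (1.6, 0.9) in frame 1 and (3.6, 3.0) in frame 2.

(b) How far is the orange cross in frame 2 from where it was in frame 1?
2.9

The orange cross moved from (6.4, 6.8) to (3.5, 6.5), a distance of √(2.9² + 0.3²) ≈ 2.9.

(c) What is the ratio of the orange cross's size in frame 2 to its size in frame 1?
0.6×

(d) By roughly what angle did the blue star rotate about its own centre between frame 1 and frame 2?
16° clockwise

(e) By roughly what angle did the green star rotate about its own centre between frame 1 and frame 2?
17° counter-clockwise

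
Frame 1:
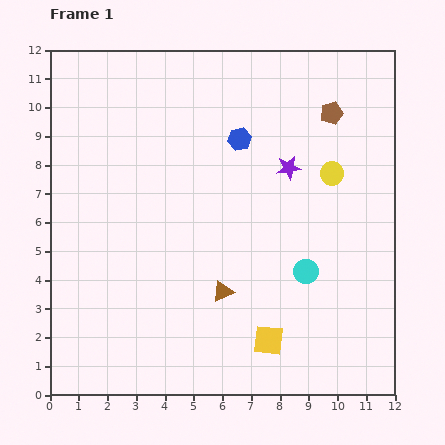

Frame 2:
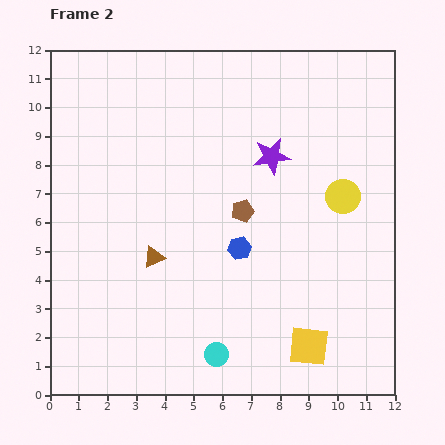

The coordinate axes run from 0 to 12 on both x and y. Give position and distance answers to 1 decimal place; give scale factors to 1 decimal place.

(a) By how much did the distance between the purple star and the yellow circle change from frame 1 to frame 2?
+1.4

Distance in frame 1: 1.5. Distance in frame 2: 2.9.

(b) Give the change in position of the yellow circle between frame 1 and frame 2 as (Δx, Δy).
(0.4, -0.8)

The yellow circle was at (9.8, 7.7) in frame 1 and (10.2, 6.9) in frame 2.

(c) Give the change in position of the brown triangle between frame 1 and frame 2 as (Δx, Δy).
(-2.4, 1.2)

The brown triangle was at (6.0, 3.6) in frame 1 and (3.6, 4.8) in frame 2.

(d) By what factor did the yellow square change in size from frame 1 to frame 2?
1.3×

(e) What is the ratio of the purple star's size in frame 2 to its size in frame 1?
1.5×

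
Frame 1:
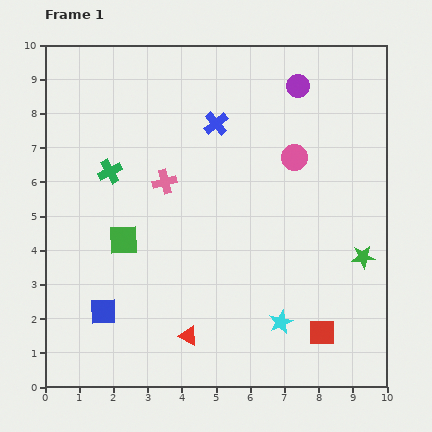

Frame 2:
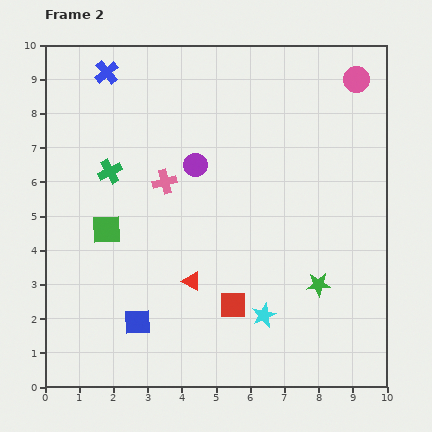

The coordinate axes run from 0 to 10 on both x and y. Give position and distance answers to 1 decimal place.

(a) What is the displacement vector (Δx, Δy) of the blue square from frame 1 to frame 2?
(1.0, -0.3)

The blue square was at (1.7, 2.2) in frame 1 and (2.7, 1.9) in frame 2.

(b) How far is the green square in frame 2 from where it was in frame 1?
0.6

The green square moved from (2.3, 4.3) to (1.8, 4.6), a distance of √(0.5² + 0.3²) ≈ 0.6.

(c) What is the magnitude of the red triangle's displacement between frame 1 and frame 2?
1.6

The red triangle moved from (4.2, 1.5) to (4.3, 3.1), a distance of √(0.1² + 1.6²) ≈ 1.6.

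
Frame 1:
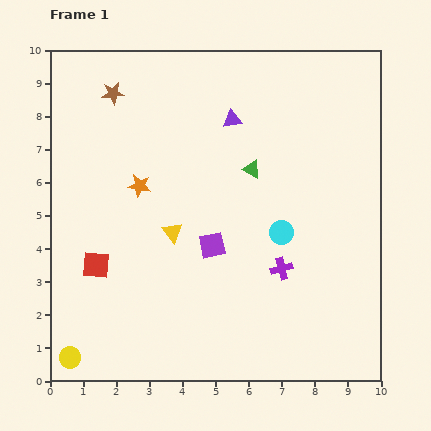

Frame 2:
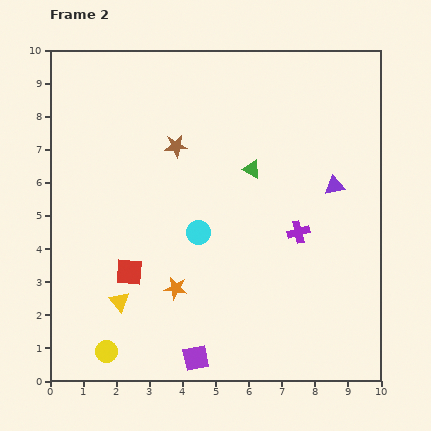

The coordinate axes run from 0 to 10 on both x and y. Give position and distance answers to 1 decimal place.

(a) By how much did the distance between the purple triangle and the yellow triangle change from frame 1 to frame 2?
+3.6

Distance in frame 1: 3.8. Distance in frame 2: 7.4.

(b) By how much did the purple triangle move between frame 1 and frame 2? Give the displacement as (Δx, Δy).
(3.1, -2.0)

The purple triangle was at (5.5, 7.9) in frame 1 and (8.6, 5.9) in frame 2.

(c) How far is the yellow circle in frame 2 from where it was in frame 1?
1.1

The yellow circle moved from (0.6, 0.7) to (1.7, 0.9), a distance of √(1.1² + 0.2²) ≈ 1.1.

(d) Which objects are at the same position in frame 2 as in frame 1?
the green triangle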